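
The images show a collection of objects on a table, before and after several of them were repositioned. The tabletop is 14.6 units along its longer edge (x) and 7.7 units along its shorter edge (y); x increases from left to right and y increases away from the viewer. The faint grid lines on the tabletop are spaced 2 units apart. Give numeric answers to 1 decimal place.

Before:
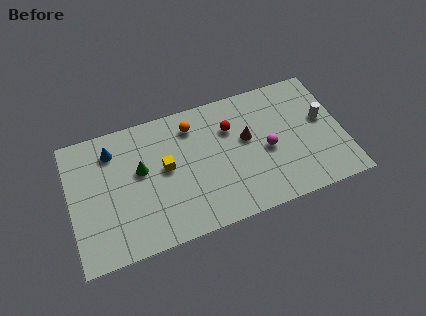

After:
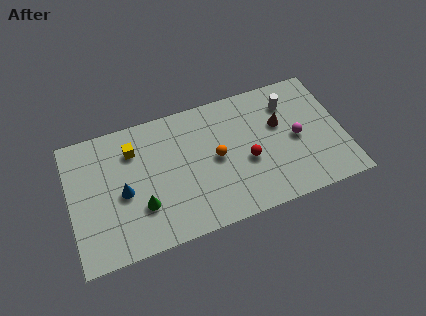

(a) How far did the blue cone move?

2.6

From (2.4, 6.1) to (2.8, 3.5), the blue cone covered √(0.4² + 2.6²) ≈ 2.6 units.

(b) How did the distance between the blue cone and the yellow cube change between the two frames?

-0.9

The distance was about 3.3 in the first image and 2.4 in the second, so they moved 0.9 units closer together.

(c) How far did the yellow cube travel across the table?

2.3

The yellow cube moved from about (5.1, 4.2) to (3.5, 5.8), a distance of √(1.6² + 1.6²) ≈ 2.3.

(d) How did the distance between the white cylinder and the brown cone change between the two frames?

-2.8

The distance was about 4.1 in the first image and 1.3 in the second, so they moved 2.8 units closer together.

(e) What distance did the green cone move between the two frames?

2.1

The green cone was near (3.8, 4.5) before and (3.7, 2.4) after, so it travelled √(0.1² + 2.1²) ≈ 2.1 units.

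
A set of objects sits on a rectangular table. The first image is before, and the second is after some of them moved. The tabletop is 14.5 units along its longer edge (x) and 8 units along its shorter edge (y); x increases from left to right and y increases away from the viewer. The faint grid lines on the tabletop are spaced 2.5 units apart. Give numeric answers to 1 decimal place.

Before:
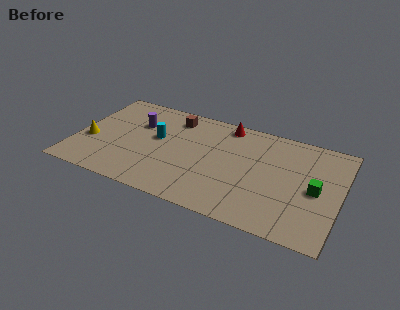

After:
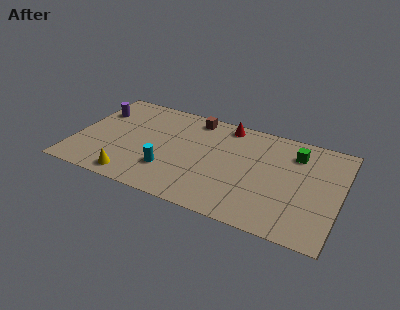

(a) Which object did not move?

the red cone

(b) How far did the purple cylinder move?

2.3

The purple cylinder moved from about (3.2, 5.4) to (0.9, 5.7), a distance of √(2.3² + 0.3²) ≈ 2.3.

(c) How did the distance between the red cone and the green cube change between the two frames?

-2.2

Before: roughly 6.2 units apart; after: 4.0. That's 2.2 units closer together.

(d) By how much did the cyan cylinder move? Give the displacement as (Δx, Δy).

(0.9, -2.3)

From the two frames, the cyan cylinder sits at roughly (4.4, 4.6) before and (5.3, 2.3) after.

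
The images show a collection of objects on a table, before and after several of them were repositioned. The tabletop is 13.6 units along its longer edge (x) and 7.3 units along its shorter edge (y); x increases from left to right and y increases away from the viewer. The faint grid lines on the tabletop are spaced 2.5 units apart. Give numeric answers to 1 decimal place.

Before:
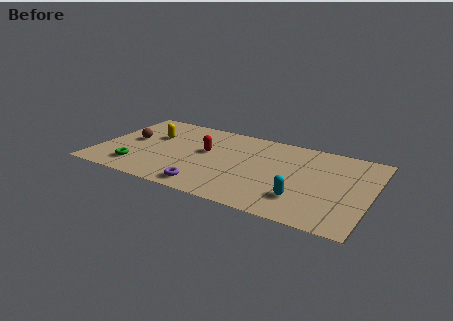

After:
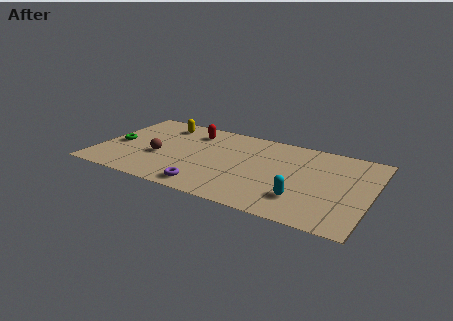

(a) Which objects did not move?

the purple torus and the cyan capsule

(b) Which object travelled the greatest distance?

the green torus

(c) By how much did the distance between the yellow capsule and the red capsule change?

-1.2

Before: roughly 2.8 units apart; after: 1.6. That's 1.2 units closer together.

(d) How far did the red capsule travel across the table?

1.8

The red capsule was near (5.3, 4.2) before and (4.4, 5.8) after, so it travelled √(0.9² + 1.6²) ≈ 1.8 units.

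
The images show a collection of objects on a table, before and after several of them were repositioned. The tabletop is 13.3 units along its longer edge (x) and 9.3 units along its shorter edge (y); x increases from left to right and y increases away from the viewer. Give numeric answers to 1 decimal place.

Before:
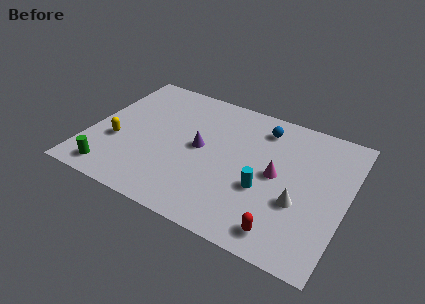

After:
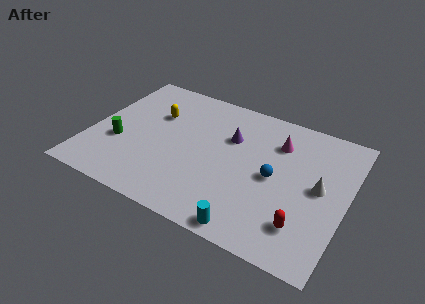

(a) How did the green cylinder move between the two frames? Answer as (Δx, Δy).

(0.0, 2.2)

The green cylinder was at about (1.6, 1.2) and moved to about (1.6, 3.4).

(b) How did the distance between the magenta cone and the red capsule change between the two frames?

+1.7

Before: roughly 3.5 units apart; after: 5.2. That's 1.7 units further apart.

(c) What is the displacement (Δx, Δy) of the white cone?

(0.9, 1.4)

From the two frames, the white cone sits at roughly (11.0, 3.4) before and (11.9, 4.8) after.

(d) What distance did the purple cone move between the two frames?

2.0

From (5.7, 4.8) to (7.1, 6.2), the purple cone covered √(1.4² + 1.4²) ≈ 2.0 units.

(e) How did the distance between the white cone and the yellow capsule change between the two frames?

-0.6

They were about 9.5 units apart before and 8.9 after — 0.6 units closer together.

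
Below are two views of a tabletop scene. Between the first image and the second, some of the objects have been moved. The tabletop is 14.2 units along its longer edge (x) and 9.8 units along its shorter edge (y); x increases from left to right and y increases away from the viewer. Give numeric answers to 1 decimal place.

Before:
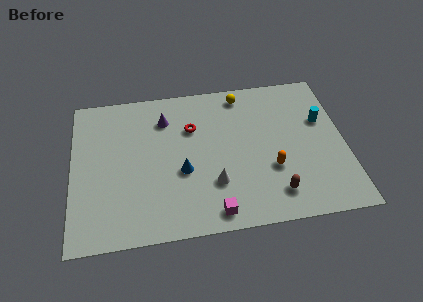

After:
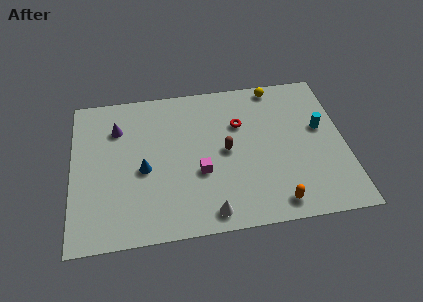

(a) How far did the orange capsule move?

2.2

The orange capsule moved from about (10.3, 3.4) to (10.4, 1.2), a distance of √(0.1² + 2.2²) ≈ 2.2.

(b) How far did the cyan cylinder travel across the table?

0.5

The cyan cylinder was near (13.1, 6.2) before and (13.0, 5.7) after, so it travelled √(0.1² + 0.5²) ≈ 0.5 units.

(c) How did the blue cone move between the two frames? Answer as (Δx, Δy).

(-2.0, 0.4)

The blue cone started near (5.7, 3.9) and ended near (3.7, 4.3).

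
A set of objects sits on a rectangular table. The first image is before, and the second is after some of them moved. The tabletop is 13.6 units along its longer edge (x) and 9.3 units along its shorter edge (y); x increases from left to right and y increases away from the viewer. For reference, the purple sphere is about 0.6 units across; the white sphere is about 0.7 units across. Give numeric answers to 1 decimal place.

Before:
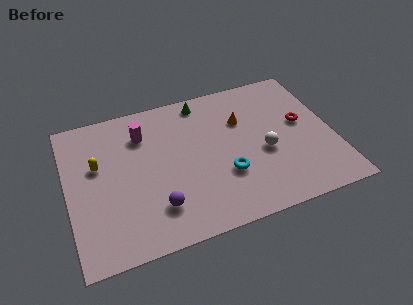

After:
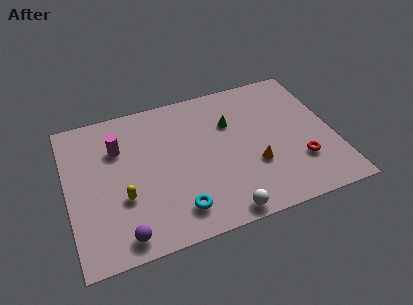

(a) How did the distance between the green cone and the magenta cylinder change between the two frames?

+2.4

Before: roughly 3.4 units apart; after: 5.8. That's 2.4 units further apart.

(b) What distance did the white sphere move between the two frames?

4.0

From (10.0, 3.9) to (7.5, 0.8), the white sphere covered √(2.5² + 3.1²) ≈ 4.0 units.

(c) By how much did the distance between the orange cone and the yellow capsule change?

-0.8

The distance was about 7.5 in the first image and 6.7 in the second, so they moved 0.8 units closer together.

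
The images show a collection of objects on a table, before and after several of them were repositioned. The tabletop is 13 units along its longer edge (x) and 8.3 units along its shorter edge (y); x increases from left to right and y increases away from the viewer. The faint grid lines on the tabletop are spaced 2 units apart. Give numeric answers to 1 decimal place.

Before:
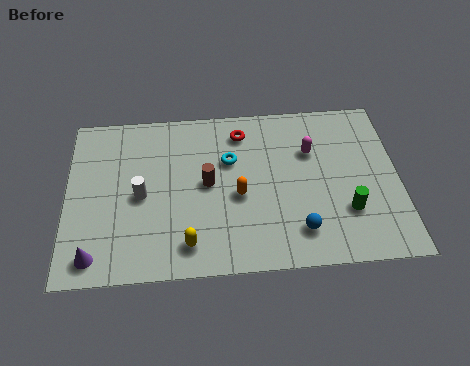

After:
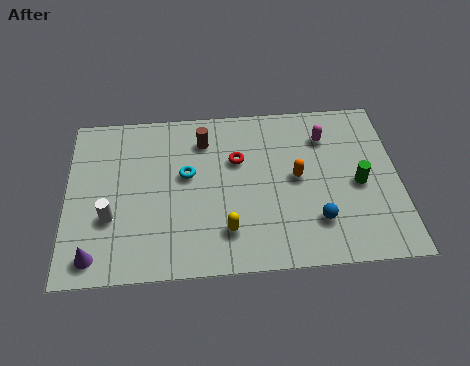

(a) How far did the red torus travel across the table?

1.4

The red torus was near (6.9, 6.8) before and (6.7, 5.4) after, so it travelled √(0.2² + 1.4²) ≈ 1.4 units.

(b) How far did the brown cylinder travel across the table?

2.2

The brown cylinder was near (5.5, 4.3) before and (5.4, 6.5) after, so it travelled √(0.1² + 2.2²) ≈ 2.2 units.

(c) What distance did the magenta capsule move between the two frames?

0.9

The magenta capsule moved from about (9.6, 5.6) to (10.2, 6.3), a distance of √(0.6² + 0.7²) ≈ 0.9.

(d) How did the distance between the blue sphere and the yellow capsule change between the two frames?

-0.8

Before: roughly 4.3 units apart; after: 3.5. That's 0.8 units closer together.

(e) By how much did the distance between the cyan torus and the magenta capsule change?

+2.5

They were about 3.2 units apart before and 5.7 after — 2.5 units further apart.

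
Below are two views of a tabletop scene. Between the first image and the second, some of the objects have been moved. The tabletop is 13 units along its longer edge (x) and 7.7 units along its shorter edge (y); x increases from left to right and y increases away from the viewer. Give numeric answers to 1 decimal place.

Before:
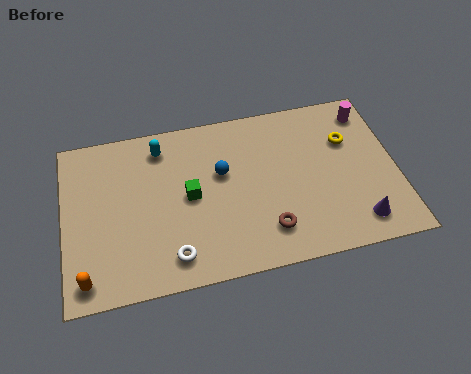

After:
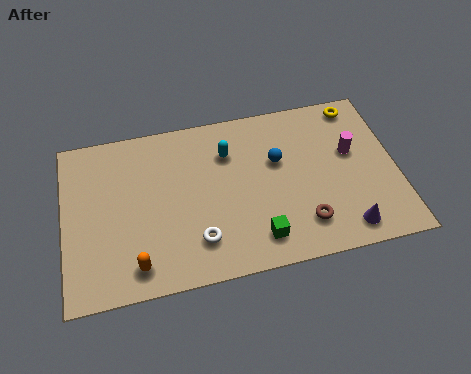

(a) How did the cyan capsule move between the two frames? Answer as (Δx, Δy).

(2.6, -0.8)

From the two frames, the cyan capsule sits at roughly (3.9, 6.4) before and (6.5, 5.6) after.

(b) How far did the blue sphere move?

2.2

The blue sphere was near (6.2, 4.7) before and (8.4, 4.8) after, so it travelled √(2.2² + 0.1²) ≈ 2.2 units.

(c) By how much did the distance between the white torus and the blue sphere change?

+0.5

The distance was about 4.0 in the first image and 4.5 in the second, so they moved 0.5 units further apart.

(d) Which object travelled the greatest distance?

the green cube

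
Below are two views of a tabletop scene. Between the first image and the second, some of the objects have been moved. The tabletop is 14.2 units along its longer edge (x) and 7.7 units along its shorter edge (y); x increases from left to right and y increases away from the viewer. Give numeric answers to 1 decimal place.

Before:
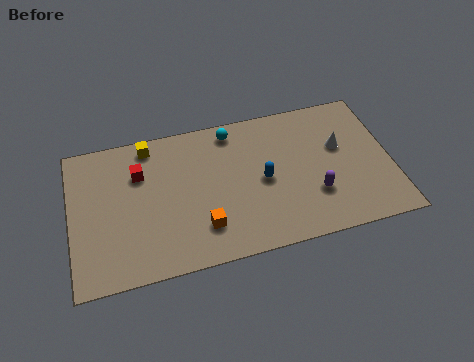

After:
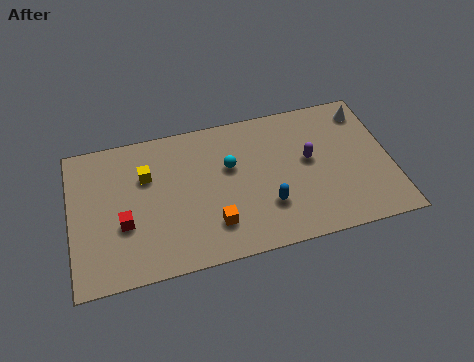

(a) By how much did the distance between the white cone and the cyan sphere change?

+1.3

They were about 5.1 units apart before and 6.4 after — 1.3 units further apart.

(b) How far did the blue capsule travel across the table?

1.4

From (8.5, 3.7) to (8.6, 2.3), the blue capsule covered √(0.1² + 1.4²) ≈ 1.4 units.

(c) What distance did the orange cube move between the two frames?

0.5

The orange cube moved from about (5.7, 1.9) to (6.2, 1.9), a distance of √(0.5² + 0.0²) ≈ 0.5.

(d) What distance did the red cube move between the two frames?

2.6

From (3.1, 5.4) to (2.3, 2.9), the red cube covered √(0.8² + 2.5²) ≈ 2.6 units.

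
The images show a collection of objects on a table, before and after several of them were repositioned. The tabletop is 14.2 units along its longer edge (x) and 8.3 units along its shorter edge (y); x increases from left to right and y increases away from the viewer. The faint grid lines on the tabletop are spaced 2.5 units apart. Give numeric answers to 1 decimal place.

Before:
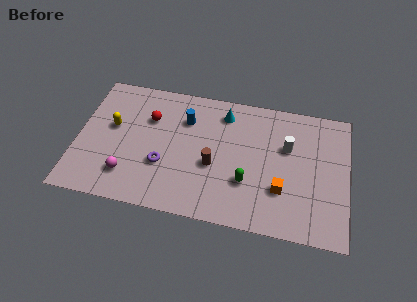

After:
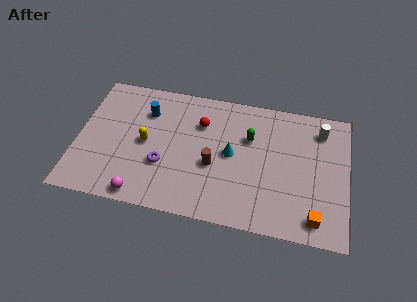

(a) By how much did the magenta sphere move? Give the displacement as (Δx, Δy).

(0.8, -1.1)

The magenta sphere was at about (2.8, 1.9) and moved to about (3.6, 0.8).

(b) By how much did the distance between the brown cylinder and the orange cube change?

+2.1

Before: roughly 3.7 units apart; after: 5.8. That's 2.1 units further apart.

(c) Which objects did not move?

the purple torus and the brown cylinder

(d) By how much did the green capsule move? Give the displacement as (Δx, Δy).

(0.0, 2.8)

The green capsule started near (9.0, 2.7) and ended near (9.0, 5.5).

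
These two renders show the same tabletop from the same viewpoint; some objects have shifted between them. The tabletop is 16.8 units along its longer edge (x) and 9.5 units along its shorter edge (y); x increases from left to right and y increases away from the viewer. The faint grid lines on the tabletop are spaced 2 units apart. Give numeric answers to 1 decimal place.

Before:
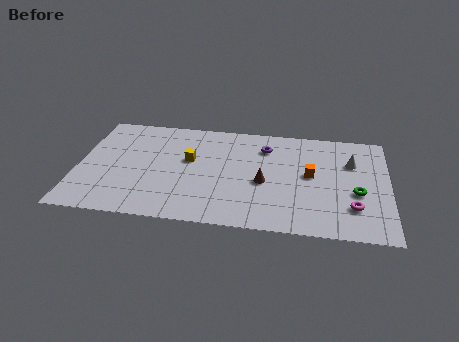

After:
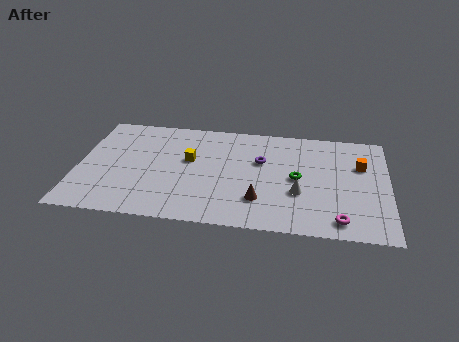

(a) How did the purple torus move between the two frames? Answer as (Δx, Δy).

(-0.2, -1.3)

The purple torus was at about (10.1, 7.3) and moved to about (9.9, 6.0).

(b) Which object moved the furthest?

the white cone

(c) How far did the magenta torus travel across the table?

1.4

The magenta torus was near (14.9, 2.5) before and (14.2, 1.3) after, so it travelled √(0.7² + 1.2²) ≈ 1.4 units.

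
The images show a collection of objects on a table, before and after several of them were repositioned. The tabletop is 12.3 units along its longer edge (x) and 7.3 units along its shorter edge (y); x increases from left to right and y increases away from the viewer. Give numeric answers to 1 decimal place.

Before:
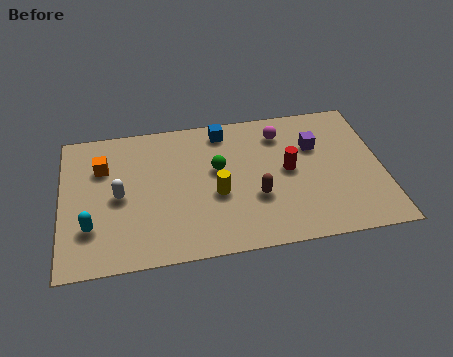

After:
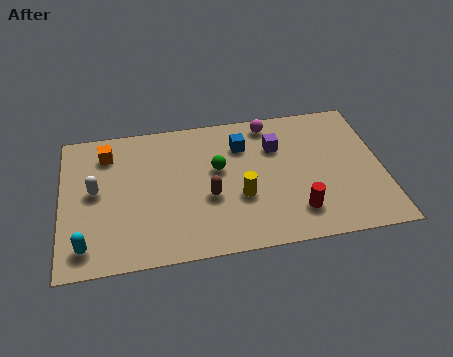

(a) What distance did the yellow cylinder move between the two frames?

0.9

From (5.9, 3.0) to (6.8, 2.7), the yellow cylinder covered √(0.9² + 0.3²) ≈ 0.9 units.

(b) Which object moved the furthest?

the red cylinder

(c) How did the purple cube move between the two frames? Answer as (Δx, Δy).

(-1.5, 0.2)

The purple cube started near (9.8, 4.9) and ended near (8.3, 5.1).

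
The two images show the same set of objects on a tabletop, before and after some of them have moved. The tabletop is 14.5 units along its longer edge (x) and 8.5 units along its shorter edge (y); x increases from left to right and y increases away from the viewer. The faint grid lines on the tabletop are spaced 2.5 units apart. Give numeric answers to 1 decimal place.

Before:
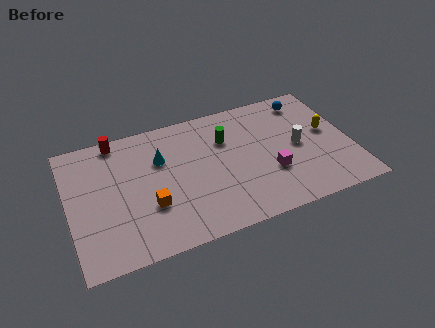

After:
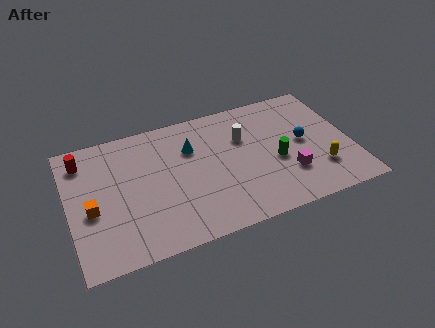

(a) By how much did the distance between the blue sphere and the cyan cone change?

-2.0

They were about 7.9 units apart before and 5.9 after — 2.0 units closer together.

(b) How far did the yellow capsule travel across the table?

2.5

The yellow capsule was near (13.4, 4.7) before and (12.7, 2.3) after, so it travelled √(0.7² + 2.4²) ≈ 2.5 units.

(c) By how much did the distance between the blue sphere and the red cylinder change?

+1.6

They were about 9.9 units apart before and 11.5 after — 1.6 units further apart.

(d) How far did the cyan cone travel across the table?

1.6

The cyan cone was near (4.8, 5.7) before and (6.4, 5.9) after, so it travelled √(1.6² + 0.2²) ≈ 1.6 units.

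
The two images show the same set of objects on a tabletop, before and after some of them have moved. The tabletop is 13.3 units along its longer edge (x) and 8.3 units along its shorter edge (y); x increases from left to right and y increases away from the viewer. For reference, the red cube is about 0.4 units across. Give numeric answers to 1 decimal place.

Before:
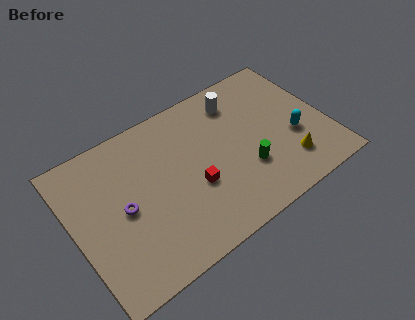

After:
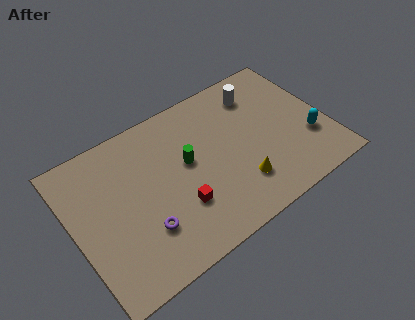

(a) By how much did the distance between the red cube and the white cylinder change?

+1.8

They were about 4.6 units apart before and 6.4 after — 1.8 units further apart.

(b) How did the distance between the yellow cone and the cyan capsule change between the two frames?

+2.5

Before: roughly 1.4 units apart; after: 3.9. That's 2.5 units further apart.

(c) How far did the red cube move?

1.1

The red cube moved from about (6.1, 3.2) to (5.2, 2.6), a distance of √(0.9² + 0.6²) ≈ 1.1.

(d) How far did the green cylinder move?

3.4

The green cylinder was near (8.8, 2.7) before and (6.0, 4.7) after, so it travelled √(2.8² + 2.0²) ≈ 3.4 units.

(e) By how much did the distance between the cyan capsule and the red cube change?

+1.6

They were about 5.4 units apart before and 7.0 after — 1.6 units further apart.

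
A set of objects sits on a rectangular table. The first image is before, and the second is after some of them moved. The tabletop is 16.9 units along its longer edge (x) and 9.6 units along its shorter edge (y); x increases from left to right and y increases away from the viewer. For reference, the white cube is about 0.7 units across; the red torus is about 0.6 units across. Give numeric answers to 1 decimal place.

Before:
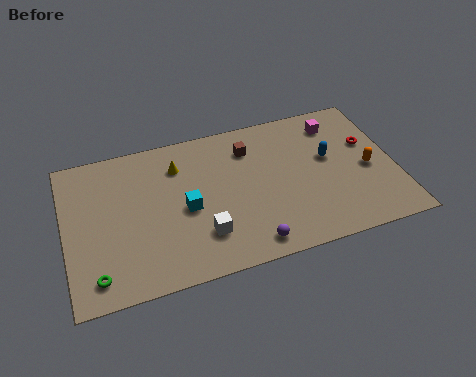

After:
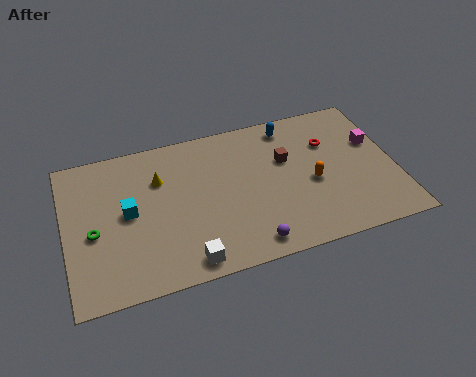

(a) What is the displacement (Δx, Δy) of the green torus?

(0.0, 2.7)

The green torus started near (1.4, 1.5) and ended near (1.4, 4.2).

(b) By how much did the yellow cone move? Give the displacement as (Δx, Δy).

(-1.0, -0.6)

The yellow cone started near (5.9, 7.3) and ended near (4.9, 6.7).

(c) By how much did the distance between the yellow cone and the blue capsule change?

-0.8

The distance was about 7.9 in the first image and 7.1 in the second, so they moved 0.8 units closer together.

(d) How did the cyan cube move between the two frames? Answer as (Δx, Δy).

(-2.9, 0.6)

The cyan cube was at about (6.1, 4.4) and moved to about (3.2, 5.0).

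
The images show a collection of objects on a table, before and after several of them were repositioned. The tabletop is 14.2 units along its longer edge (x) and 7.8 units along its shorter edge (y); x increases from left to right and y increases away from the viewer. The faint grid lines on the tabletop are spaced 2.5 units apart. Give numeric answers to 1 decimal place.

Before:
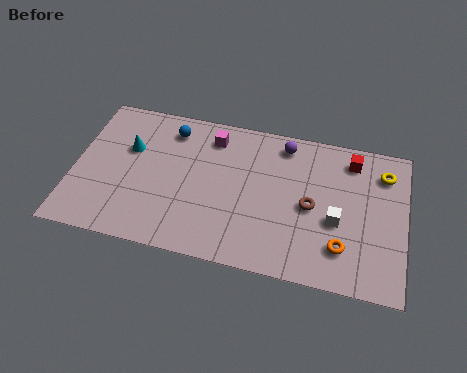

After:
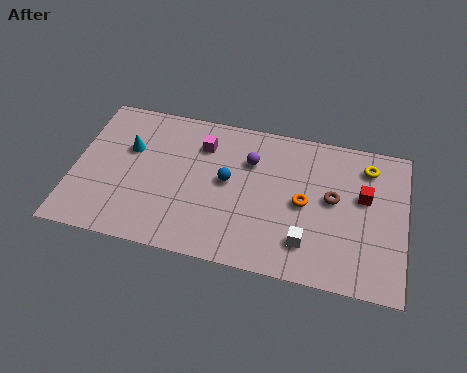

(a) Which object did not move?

the cyan cone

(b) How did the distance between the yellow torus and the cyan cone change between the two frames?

-0.7

The distance was about 11.0 in the first image and 10.3 in the second, so they moved 0.7 units closer together.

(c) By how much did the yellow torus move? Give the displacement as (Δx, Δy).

(-0.7, 0.2)

The yellow torus was at about (13.2, 6.1) and moved to about (12.5, 6.3).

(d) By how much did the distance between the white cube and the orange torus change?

+0.7

Before: roughly 1.3 units apart; after: 2.0. That's 0.7 units further apart.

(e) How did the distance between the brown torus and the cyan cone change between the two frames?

+0.8

They were about 8.0 units apart before and 8.8 after — 0.8 units further apart.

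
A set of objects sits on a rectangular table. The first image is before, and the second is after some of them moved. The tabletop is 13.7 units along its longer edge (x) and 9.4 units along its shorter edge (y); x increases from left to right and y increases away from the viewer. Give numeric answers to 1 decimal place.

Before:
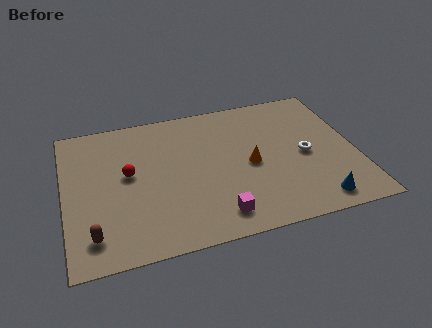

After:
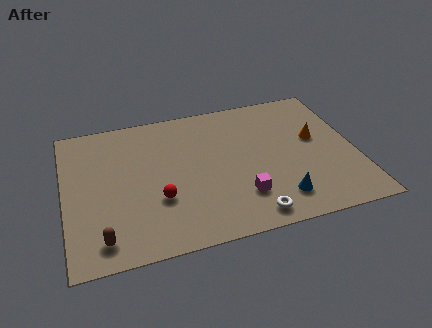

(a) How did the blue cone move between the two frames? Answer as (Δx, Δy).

(-1.7, 0.6)

From the two frames, the blue cone sits at roughly (11.5, 1.2) before and (9.8, 1.8) after.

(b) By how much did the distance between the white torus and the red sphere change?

-3.7

Before: roughly 8.3 units apart; after: 4.6. That's 3.7 units closer together.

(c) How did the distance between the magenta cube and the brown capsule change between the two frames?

+0.9

They were about 5.7 units apart before and 6.6 after — 0.9 units further apart.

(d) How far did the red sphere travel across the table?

2.4

From (3.0, 5.2) to (4.3, 3.2), the red sphere covered √(1.3² + 2.0²) ≈ 2.4 units.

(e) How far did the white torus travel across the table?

4.4

The white torus moved from about (11.3, 4.4) to (8.4, 1.1), a distance of √(2.9² + 3.3²) ≈ 4.4.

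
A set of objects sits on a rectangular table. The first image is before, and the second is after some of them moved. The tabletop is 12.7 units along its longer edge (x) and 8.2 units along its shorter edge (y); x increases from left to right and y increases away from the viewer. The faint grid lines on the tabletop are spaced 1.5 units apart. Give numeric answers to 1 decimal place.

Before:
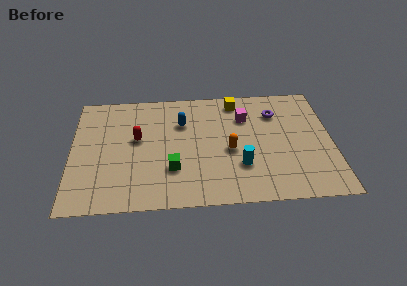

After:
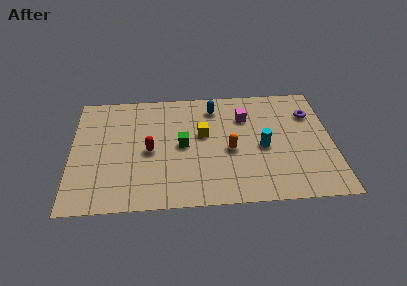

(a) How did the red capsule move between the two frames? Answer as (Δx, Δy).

(0.6, -0.9)

The red capsule started near (3.2, 4.7) and ended near (3.8, 3.8).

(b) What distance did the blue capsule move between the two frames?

1.9

From (5.4, 5.7) to (7.0, 6.7), the blue capsule covered √(1.6² + 1.0²) ≈ 1.9 units.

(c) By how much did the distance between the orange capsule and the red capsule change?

-0.7

The distance was about 4.6 in the first image and 3.9 in the second, so they moved 0.7 units closer together.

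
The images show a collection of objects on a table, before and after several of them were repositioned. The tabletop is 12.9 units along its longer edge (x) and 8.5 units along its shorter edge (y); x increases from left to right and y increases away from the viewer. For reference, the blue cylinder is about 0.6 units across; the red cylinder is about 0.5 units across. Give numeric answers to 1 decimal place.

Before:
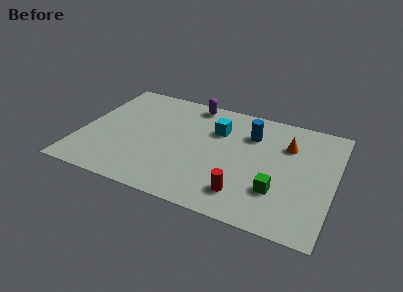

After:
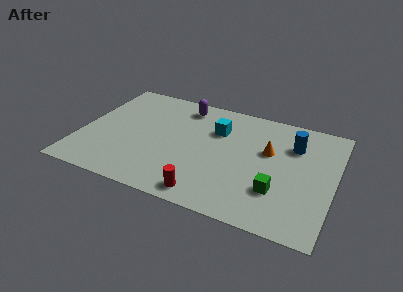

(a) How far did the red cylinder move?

1.9

The red cylinder was near (8.6, 1.7) before and (6.8, 1.0) after, so it travelled √(1.8² + 0.7²) ≈ 1.9 units.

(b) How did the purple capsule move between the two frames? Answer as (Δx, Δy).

(-0.4, -0.4)

From the two frames, the purple capsule sits at roughly (5.3, 7.6) before and (4.9, 7.2) after.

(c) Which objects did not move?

the green cube and the cyan cube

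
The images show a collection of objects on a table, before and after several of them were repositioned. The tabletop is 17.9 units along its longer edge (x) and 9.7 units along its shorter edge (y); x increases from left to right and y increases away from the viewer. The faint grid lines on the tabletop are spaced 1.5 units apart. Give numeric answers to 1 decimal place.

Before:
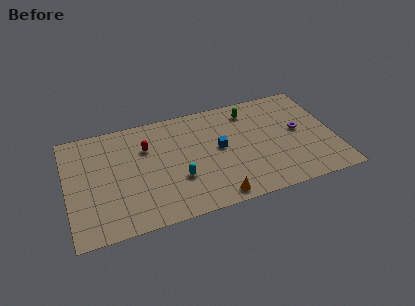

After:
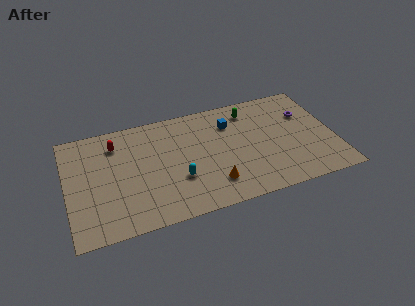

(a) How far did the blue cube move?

2.2

The blue cube was near (10.2, 5.2) before and (11.1, 7.2) after, so it travelled √(0.9² + 2.0²) ≈ 2.2 units.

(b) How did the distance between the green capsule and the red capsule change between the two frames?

+1.9

They were about 7.2 units apart before and 9.1 after — 1.9 units further apart.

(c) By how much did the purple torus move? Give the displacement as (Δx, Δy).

(0.6, 1.4)

From the two frames, the purple torus sits at roughly (15.6, 5.2) before and (16.2, 6.6) after.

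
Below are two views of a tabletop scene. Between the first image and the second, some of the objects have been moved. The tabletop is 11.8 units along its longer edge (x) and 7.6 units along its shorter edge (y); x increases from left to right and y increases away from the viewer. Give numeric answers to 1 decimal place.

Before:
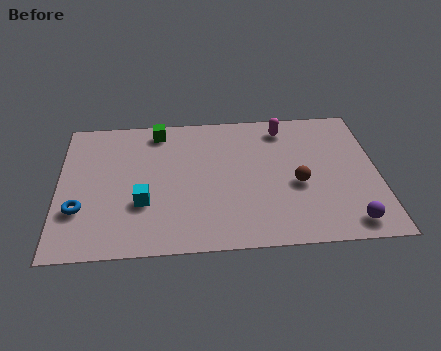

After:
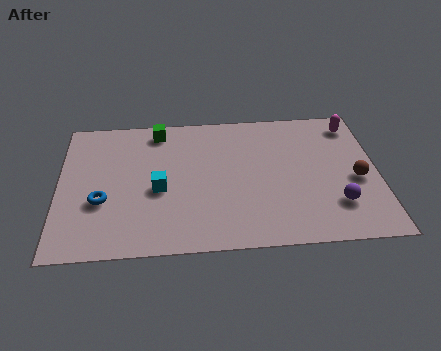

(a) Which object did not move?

the green cube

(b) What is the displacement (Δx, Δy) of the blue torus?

(0.8, 0.4)

From the two frames, the blue torus sits at roughly (0.8, 2.4) before and (1.6, 2.8) after.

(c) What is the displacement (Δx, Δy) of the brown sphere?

(2.2, 0.1)

The brown sphere was at about (8.8, 3.2) and moved to about (11.0, 3.3).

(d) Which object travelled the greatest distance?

the magenta capsule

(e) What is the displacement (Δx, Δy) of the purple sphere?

(-0.4, 1.0)

From the two frames, the purple sphere sits at roughly (10.6, 1.0) before and (10.2, 2.0) after.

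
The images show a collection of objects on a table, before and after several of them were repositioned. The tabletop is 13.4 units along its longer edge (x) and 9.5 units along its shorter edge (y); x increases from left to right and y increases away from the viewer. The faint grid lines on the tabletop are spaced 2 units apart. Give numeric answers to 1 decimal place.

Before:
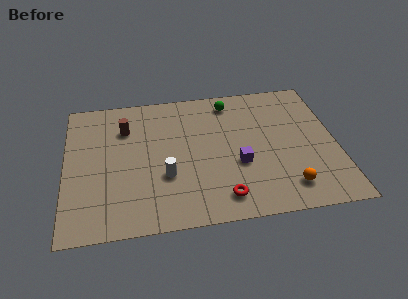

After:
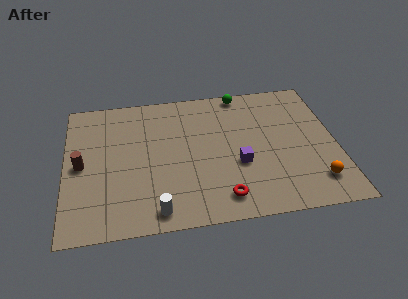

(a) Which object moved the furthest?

the brown cylinder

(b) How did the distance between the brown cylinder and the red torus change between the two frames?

+0.4

They were about 7.1 units apart before and 7.5 after — 0.4 units further apart.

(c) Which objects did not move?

the purple cube and the red torus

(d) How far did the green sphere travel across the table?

0.8

From (8.3, 8.1) to (8.9, 8.7), the green sphere covered √(0.6² + 0.6²) ≈ 0.8 units.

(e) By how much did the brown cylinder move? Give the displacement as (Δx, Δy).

(-2.2, -2.3)

The brown cylinder started near (3.0, 6.9) and ended near (0.8, 4.6).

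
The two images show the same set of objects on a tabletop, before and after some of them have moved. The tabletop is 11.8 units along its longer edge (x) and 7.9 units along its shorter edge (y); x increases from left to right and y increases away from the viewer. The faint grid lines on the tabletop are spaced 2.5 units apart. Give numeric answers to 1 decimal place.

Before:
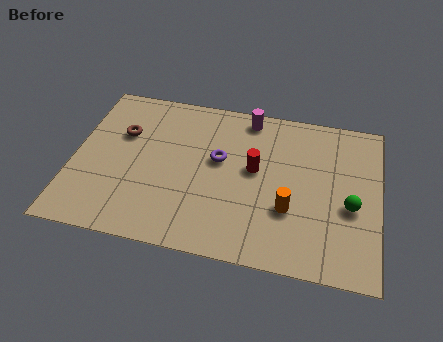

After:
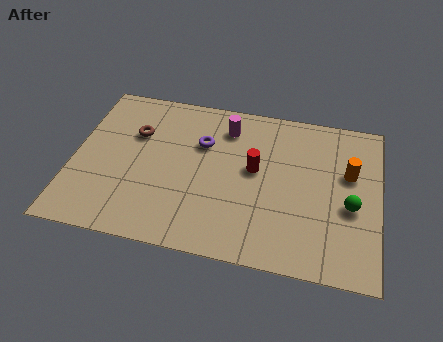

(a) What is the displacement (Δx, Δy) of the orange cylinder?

(2.2, 2.2)

The orange cylinder started near (8.4, 2.7) and ended near (10.6, 4.9).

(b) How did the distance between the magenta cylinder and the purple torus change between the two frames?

-1.3

The distance was about 2.6 in the first image and 1.3 in the second, so they moved 1.3 units closer together.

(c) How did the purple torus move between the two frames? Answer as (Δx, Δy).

(-0.7, 0.7)

The purple torus started near (5.6, 4.6) and ended near (4.9, 5.3).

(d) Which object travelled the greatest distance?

the orange cylinder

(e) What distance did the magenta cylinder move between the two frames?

1.1

The magenta cylinder moved from about (6.6, 7.0) to (5.8, 6.3), a distance of √(0.8² + 0.7²) ≈ 1.1.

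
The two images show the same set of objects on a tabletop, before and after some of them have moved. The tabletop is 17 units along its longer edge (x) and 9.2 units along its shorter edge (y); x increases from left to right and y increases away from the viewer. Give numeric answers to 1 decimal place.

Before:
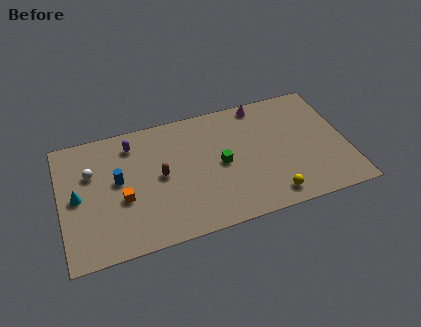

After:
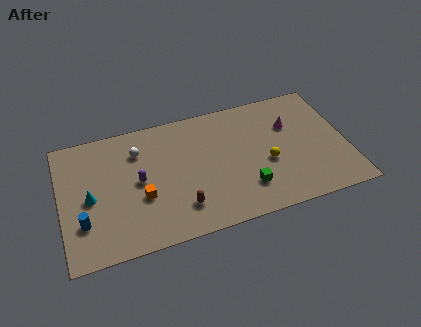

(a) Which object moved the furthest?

the blue cylinder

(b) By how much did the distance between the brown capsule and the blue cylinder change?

+3.2

The distance was about 2.5 in the first image and 5.7 in the second, so they moved 3.2 units further apart.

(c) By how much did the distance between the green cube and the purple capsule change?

+0.7

They were about 5.9 units apart before and 6.6 after — 0.7 units further apart.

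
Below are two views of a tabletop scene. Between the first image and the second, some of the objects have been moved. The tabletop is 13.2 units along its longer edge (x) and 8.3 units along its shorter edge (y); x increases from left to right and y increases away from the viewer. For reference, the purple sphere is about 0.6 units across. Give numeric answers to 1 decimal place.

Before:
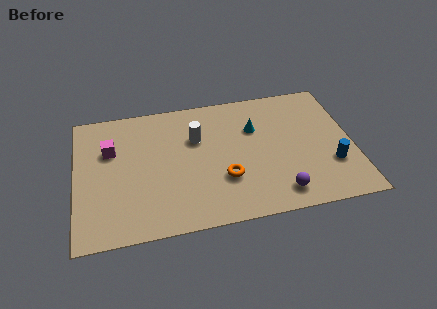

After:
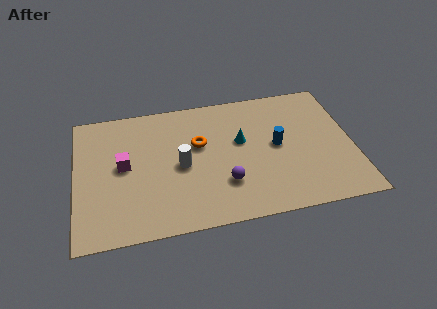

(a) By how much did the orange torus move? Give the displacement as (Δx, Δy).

(-1.1, 2.4)

The orange torus started near (7.0, 2.7) and ended near (5.9, 5.1).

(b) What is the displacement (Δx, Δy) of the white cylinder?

(-0.8, -1.6)

The white cylinder started near (5.8, 5.5) and ended near (5.0, 3.9).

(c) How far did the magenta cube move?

1.3

From (1.7, 5.5) to (2.3, 4.4), the magenta cube covered √(0.6² + 1.1²) ≈ 1.3 units.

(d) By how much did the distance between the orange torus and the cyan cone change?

-1.3

The distance was about 3.3 in the first image and 2.0 in the second, so they moved 1.3 units closer together.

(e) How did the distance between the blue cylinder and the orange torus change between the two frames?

-1.3

They were about 5.1 units apart before and 3.8 after — 1.3 units closer together.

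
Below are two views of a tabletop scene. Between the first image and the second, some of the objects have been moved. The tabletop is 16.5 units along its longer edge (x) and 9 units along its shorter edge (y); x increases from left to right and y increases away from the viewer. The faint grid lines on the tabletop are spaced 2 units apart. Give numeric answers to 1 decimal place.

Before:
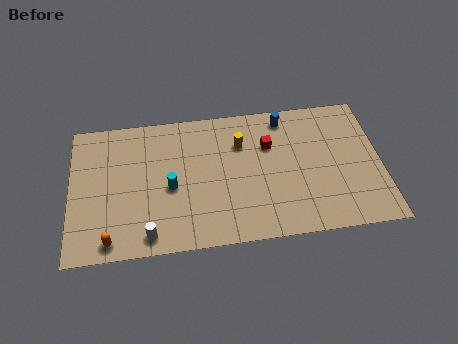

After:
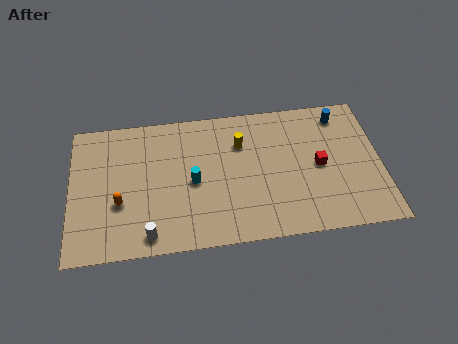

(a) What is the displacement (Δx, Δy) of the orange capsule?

(0.5, 2.3)

The orange capsule started near (2.1, 1.0) and ended near (2.6, 3.3).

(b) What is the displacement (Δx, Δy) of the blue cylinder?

(3.0, -0.2)

From the two frames, the blue cylinder sits at roughly (11.5, 7.8) before and (14.5, 7.6) after.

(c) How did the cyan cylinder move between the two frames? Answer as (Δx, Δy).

(1.2, 0.2)

From the two frames, the cyan cylinder sits at roughly (5.3, 4.0) before and (6.5, 4.2) after.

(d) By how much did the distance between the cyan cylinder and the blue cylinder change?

+1.4

They were about 7.3 units apart before and 8.7 after — 1.4 units further apart.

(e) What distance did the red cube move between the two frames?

3.1

The red cube moved from about (10.6, 6.1) to (13.2, 4.4), a distance of √(2.6² + 1.7²) ≈ 3.1.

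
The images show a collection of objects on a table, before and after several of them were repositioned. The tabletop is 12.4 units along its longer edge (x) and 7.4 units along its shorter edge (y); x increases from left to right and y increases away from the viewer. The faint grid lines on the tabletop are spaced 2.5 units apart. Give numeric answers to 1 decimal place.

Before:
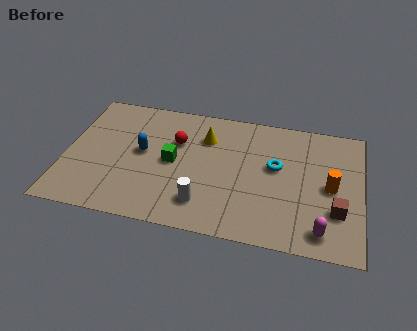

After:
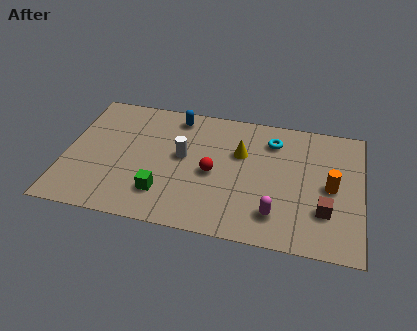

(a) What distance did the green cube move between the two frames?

1.9

The green cube moved from about (4.5, 3.7) to (4.2, 1.8), a distance of √(0.3² + 1.9²) ≈ 1.9.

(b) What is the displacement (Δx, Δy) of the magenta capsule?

(-1.9, 0.5)

From the two frames, the magenta capsule sits at roughly (10.8, 1.1) before and (8.9, 1.6) after.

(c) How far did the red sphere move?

2.2

The red sphere was near (4.6, 4.9) before and (6.2, 3.4) after, so it travelled √(1.6² + 1.5²) ≈ 2.2 units.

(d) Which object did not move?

the orange cylinder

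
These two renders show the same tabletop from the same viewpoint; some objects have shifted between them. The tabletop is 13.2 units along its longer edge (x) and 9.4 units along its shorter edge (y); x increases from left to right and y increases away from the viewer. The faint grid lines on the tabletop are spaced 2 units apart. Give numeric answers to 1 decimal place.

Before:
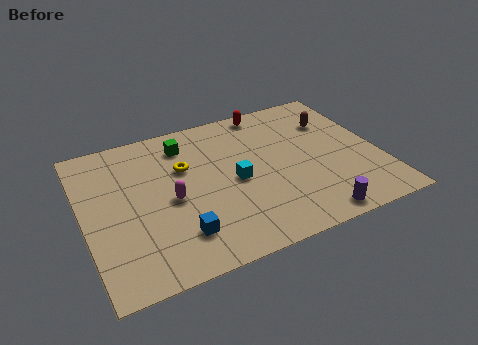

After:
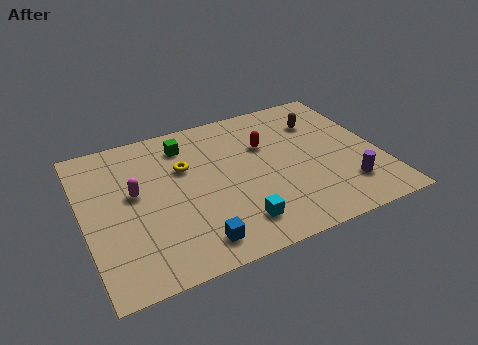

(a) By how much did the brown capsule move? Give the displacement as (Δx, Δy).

(-0.6, 0.2)

The brown capsule was at about (11.5, 6.7) and moved to about (10.9, 6.9).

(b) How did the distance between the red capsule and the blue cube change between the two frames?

-1.9

The distance was about 8.0 in the first image and 6.1 in the second, so they moved 1.9 units closer together.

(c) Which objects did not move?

the green cube and the yellow torus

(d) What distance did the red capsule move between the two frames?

2.3

The red capsule moved from about (8.7, 8.5) to (8.3, 6.2), a distance of √(0.4² + 2.3²) ≈ 2.3.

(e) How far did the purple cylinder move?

2.1

From (9.7, 0.9) to (11.4, 2.2), the purple cylinder covered √(1.7² + 1.3²) ≈ 2.1 units.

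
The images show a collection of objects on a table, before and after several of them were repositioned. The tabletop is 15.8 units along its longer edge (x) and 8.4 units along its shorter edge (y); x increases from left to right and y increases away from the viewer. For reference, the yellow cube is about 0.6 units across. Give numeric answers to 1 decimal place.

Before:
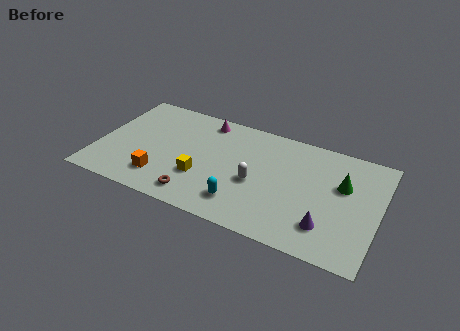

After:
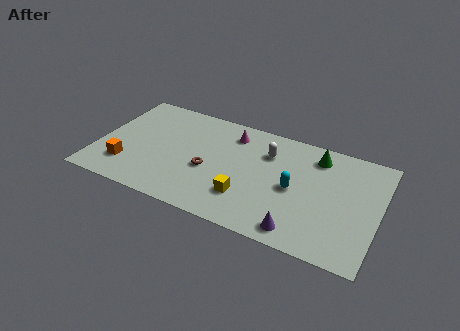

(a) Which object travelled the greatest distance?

the cyan capsule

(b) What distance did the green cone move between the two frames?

2.3

The green cone moved from about (13.7, 5.3) to (12.1, 6.9), a distance of √(1.6² + 1.6²) ≈ 2.3.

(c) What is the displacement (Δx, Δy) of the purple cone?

(-1.4, -0.9)

From the two frames, the purple cone sits at roughly (13.1, 2.0) before and (11.7, 1.1) after.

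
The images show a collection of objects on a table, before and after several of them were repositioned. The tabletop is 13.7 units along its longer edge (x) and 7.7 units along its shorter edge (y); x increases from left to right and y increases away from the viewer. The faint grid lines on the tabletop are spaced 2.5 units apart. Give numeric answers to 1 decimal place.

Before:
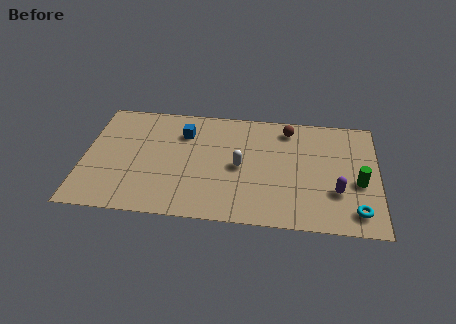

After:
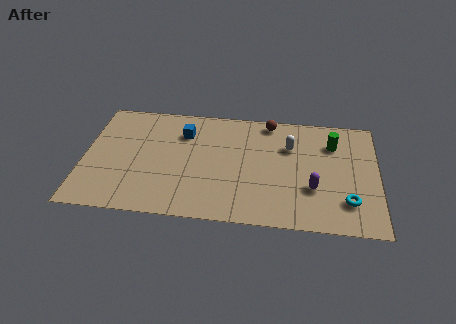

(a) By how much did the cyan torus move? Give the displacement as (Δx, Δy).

(-0.4, 0.6)

The cyan torus started near (12.7, 1.3) and ended near (12.3, 1.9).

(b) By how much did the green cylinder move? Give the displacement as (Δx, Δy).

(-1.2, 2.5)

The green cylinder started near (12.8, 3.2) and ended near (11.6, 5.7).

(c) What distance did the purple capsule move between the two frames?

1.1

From (11.8, 2.5) to (10.7, 2.6), the purple capsule covered √(1.1² + 0.1²) ≈ 1.1 units.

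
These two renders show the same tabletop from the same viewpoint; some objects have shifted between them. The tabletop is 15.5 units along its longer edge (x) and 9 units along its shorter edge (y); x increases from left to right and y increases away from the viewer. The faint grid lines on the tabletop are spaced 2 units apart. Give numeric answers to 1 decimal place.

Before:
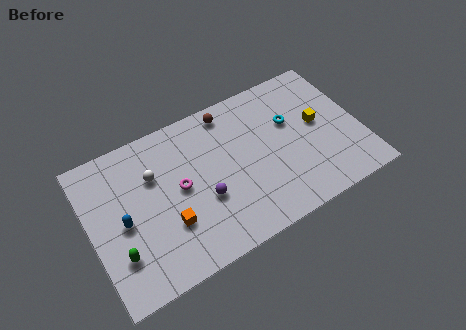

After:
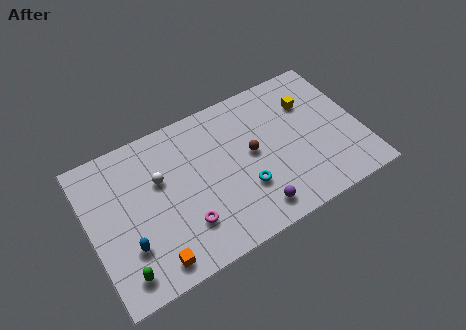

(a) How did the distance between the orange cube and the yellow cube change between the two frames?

+1.9

The distance was about 9.2 in the first image and 11.1 in the second, so they moved 1.9 units further apart.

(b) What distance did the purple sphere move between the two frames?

3.3

The purple sphere was near (6.3, 3.4) before and (8.9, 1.4) after, so it travelled √(2.6² + 2.0²) ≈ 3.3 units.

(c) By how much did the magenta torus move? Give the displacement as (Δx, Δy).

(0.0, -2.3)

From the two frames, the magenta torus sits at roughly (5.1, 4.7) before and (5.1, 2.4) after.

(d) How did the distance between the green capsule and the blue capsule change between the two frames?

-0.4

They were about 1.8 units apart before and 1.4 after — 0.4 units closer together.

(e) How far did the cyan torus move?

4.2

The cyan torus was near (11.7, 5.7) before and (8.6, 2.9) after, so it travelled √(3.1² + 2.8²) ≈ 4.2 units.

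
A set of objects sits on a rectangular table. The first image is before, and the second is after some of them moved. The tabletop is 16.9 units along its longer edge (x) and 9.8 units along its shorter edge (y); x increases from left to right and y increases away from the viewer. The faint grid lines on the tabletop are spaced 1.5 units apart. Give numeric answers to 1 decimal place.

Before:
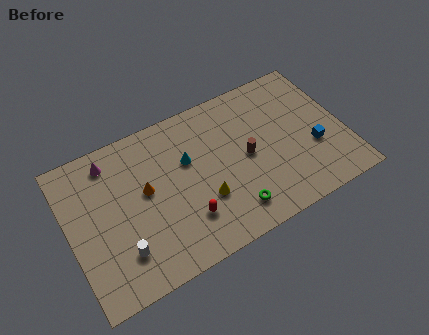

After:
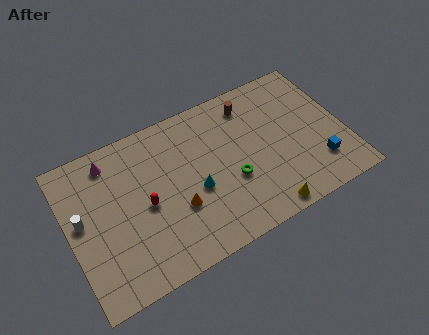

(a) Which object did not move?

the magenta cone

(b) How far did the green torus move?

1.9

The green torus moved from about (9.5, 1.8) to (9.8, 3.7), a distance of √(0.3² + 1.9²) ≈ 1.9.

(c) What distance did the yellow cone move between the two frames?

4.2

The yellow cone moved from about (8.0, 3.3) to (11.4, 0.9), a distance of √(3.4² + 2.4²) ≈ 4.2.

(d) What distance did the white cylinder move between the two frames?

3.6

The white cylinder moved from about (2.8, 2.4) to (0.8, 5.4), a distance of √(2.0² + 3.0²) ≈ 3.6.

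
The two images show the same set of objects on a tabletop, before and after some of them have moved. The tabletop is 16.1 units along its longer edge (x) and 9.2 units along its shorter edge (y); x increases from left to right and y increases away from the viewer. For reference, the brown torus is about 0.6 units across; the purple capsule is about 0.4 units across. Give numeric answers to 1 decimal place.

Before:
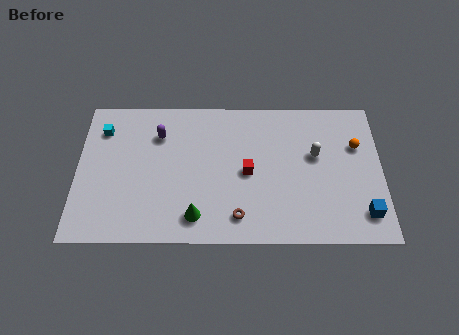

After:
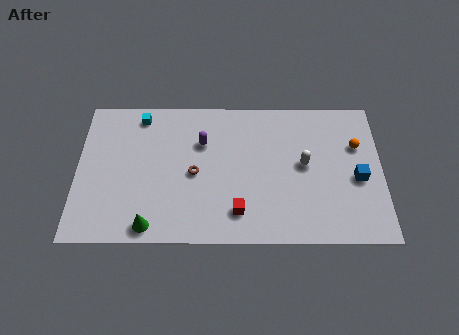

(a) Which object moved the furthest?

the brown torus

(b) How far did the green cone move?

2.5

The green cone was near (6.3, 1.6) before and (3.9, 1.0) after, so it travelled √(2.4² + 0.6²) ≈ 2.5 units.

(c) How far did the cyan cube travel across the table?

2.2

From (1.3, 7.1) to (3.3, 8.0), the cyan cube covered √(2.0² + 0.9²) ≈ 2.2 units.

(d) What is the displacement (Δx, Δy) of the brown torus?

(-2.3, 2.7)

The brown torus started near (8.5, 1.6) and ended near (6.2, 4.3).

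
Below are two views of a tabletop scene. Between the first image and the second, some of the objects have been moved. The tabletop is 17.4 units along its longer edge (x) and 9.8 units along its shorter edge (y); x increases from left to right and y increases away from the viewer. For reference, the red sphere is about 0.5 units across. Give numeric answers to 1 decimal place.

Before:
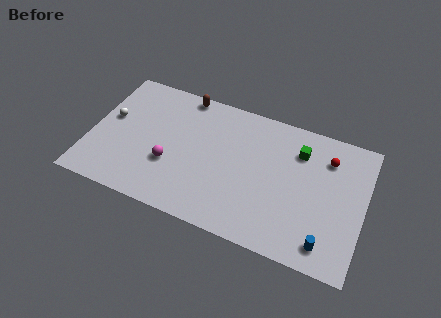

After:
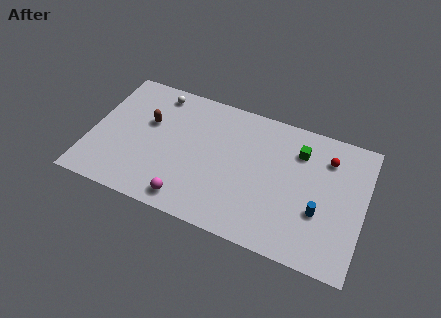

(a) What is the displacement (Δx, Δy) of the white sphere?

(2.7, 2.9)

The white sphere was at about (1.1, 5.6) and moved to about (3.8, 8.5).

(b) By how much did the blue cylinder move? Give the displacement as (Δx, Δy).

(-0.6, 2.0)

The blue cylinder started near (15.3, 1.5) and ended near (14.7, 3.5).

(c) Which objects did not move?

the red sphere and the green cube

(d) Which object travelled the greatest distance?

the white sphere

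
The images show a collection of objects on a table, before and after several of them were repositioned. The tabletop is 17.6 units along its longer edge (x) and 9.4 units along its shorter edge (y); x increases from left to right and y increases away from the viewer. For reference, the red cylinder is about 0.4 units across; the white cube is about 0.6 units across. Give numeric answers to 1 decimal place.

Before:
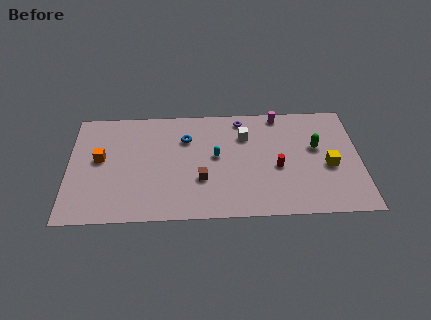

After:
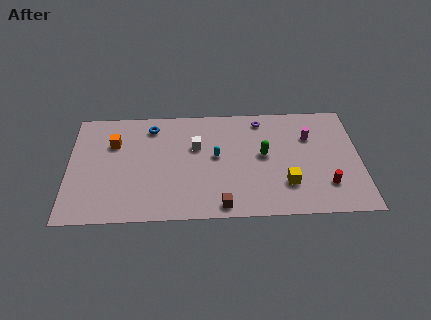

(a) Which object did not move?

the cyan capsule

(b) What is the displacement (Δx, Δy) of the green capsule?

(-3.2, -0.5)

The green capsule was at about (15.0, 5.6) and moved to about (11.8, 5.1).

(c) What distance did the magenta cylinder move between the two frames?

2.7

The magenta cylinder moved from about (12.8, 8.5) to (14.6, 6.5), a distance of √(1.8² + 2.0²) ≈ 2.7.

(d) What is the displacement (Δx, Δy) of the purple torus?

(1.2, -0.1)

From the two frames, the purple torus sits at roughly (10.5, 8.2) before and (11.7, 8.1) after.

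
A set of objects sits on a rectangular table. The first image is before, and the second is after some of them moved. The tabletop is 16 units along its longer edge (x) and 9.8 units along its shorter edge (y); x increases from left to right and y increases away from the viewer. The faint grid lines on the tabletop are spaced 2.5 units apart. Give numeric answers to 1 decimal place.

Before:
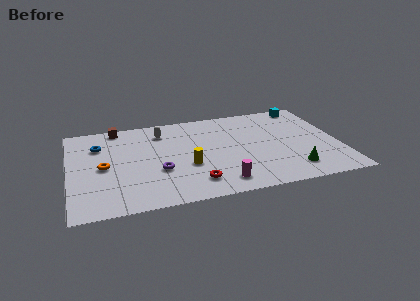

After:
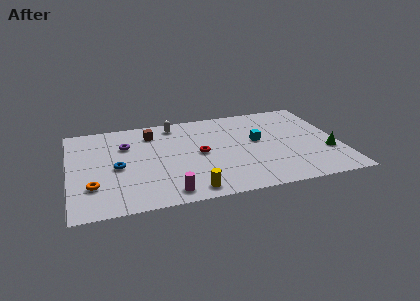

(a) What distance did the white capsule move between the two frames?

1.1

The white capsule was near (5.6, 7.8) before and (6.4, 8.5) after, so it travelled √(0.8² + 0.7²) ≈ 1.1 units.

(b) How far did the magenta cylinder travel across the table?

3.1

The magenta cylinder was near (8.7, 1.5) before and (5.6, 1.2) after, so it travelled √(3.1² + 0.3²) ≈ 3.1 units.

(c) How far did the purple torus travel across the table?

3.7

From (5.2, 3.6) to (3.4, 6.8), the purple torus covered √(1.8² + 3.2²) ≈ 3.7 units.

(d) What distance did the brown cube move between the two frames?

2.3

The brown cube moved from about (3.0, 8.9) to (5.0, 7.8), a distance of √(2.0² + 1.1²) ≈ 2.3.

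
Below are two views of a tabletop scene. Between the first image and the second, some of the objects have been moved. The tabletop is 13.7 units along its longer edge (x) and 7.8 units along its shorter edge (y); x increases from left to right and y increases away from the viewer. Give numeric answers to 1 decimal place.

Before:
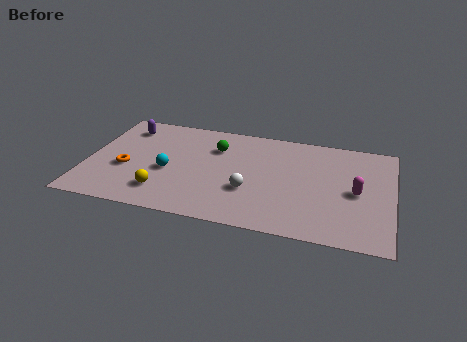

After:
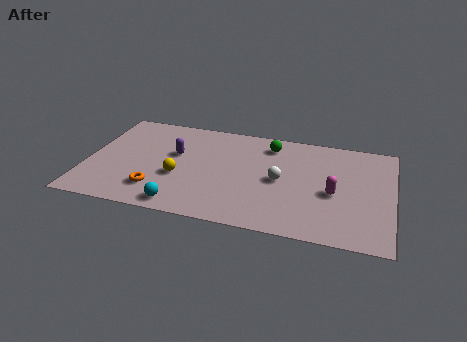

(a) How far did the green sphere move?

2.5

The green sphere moved from about (5.7, 5.6) to (8.1, 6.4), a distance of √(2.4² + 0.8²) ≈ 2.5.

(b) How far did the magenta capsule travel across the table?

1.0

The magenta capsule was near (12.1, 3.7) before and (11.1, 3.4) after, so it travelled √(1.0² + 0.3²) ≈ 1.0 units.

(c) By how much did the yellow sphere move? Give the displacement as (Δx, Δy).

(0.6, 1.3)

The yellow sphere was at about (3.6, 1.7) and moved to about (4.2, 3.0).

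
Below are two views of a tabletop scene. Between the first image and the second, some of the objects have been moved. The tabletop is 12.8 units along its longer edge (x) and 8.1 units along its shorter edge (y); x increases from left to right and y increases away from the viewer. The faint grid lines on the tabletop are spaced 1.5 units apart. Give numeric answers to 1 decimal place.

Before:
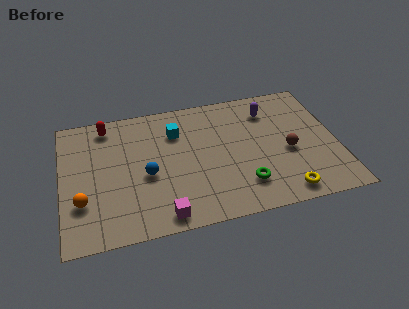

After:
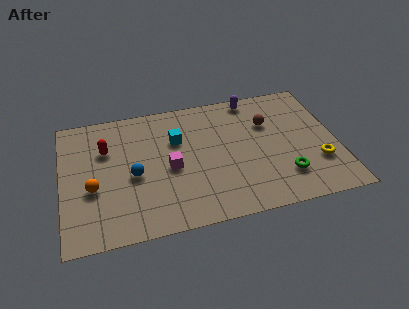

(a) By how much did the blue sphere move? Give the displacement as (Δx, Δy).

(-0.6, 0.1)

The blue sphere was at about (3.9, 3.5) and moved to about (3.3, 3.6).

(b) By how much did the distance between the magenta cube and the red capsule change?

-3.1

Before: roughly 6.5 units apart; after: 3.4. That's 3.1 units closer together.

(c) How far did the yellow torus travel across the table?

2.3

From (10.1, 1.0) to (11.8, 2.5), the yellow torus covered √(1.7² + 1.5²) ≈ 2.3 units.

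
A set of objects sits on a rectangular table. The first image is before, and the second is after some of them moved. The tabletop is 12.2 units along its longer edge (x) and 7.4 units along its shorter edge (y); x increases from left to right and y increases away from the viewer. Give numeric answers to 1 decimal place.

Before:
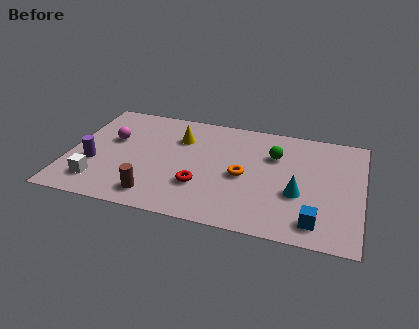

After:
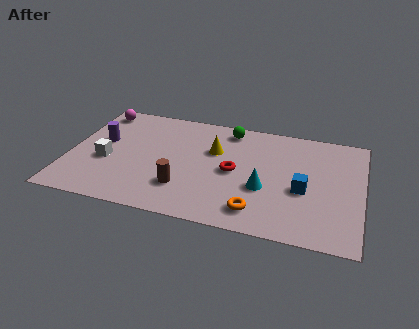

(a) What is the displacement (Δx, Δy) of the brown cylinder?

(1.1, 0.8)

From the two frames, the brown cylinder sits at roughly (3.8, 1.2) before and (4.9, 2.0) after.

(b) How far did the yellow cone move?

1.6

From (4.5, 5.3) to (6.0, 4.8), the yellow cone covered √(1.5² + 0.5²) ≈ 1.6 units.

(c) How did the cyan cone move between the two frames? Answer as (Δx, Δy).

(-1.4, 0.0)

From the two frames, the cyan cone sits at roughly (9.6, 2.8) before and (8.2, 2.8) after.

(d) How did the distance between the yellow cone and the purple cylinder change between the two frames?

+0.4

The distance was about 4.3 in the first image and 4.7 in the second, so they moved 0.4 units further apart.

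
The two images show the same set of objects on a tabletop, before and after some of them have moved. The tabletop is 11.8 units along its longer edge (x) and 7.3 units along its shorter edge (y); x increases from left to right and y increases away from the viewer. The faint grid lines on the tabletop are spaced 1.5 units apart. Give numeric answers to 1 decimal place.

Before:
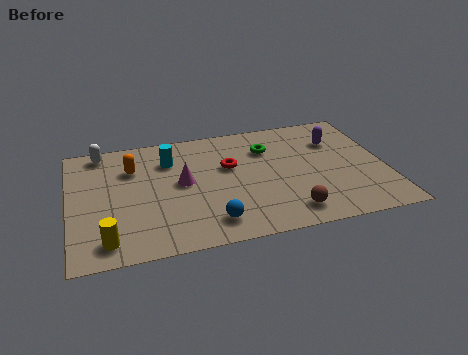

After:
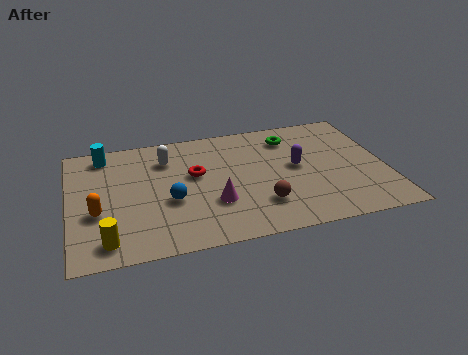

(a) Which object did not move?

the yellow cylinder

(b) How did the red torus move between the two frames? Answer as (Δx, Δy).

(-1.3, -0.2)

The red torus started near (6.0, 4.5) and ended near (4.7, 4.3).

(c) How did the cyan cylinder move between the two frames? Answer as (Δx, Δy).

(-2.4, 0.9)

From the two frames, the cyan cylinder sits at roughly (3.8, 5.4) before and (1.4, 6.3) after.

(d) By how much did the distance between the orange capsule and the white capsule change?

+2.1

They were about 1.7 units apart before and 3.8 after — 2.1 units further apart.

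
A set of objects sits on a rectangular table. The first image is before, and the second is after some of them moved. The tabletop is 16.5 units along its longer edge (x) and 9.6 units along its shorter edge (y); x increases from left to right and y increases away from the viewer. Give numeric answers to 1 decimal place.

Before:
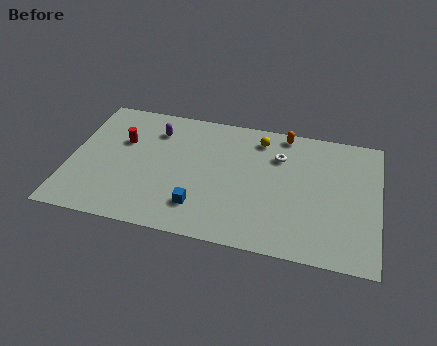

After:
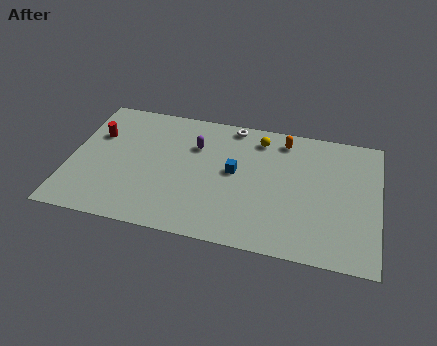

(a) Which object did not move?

the yellow sphere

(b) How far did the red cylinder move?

1.4

From (2.7, 6.2) to (1.3, 6.4), the red cylinder covered √(1.4² + 0.2²) ≈ 1.4 units.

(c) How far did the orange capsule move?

0.5

From (11.3, 8.7) to (11.3, 8.2), the orange capsule covered √(0.0² + 0.5²) ≈ 0.5 units.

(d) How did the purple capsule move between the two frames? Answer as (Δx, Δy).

(2.2, -0.7)

From the two frames, the purple capsule sits at roughly (4.4, 7.4) before and (6.6, 6.7) after.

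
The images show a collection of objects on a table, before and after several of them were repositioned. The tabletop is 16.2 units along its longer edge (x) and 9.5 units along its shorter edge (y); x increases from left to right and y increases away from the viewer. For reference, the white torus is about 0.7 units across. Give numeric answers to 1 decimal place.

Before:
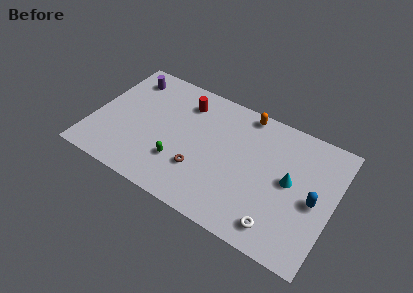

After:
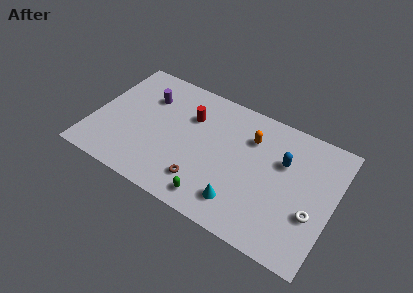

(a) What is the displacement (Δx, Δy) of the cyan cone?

(-2.9, -3.1)

From the two frames, the cyan cone sits at roughly (13.3, 5.0) before and (10.4, 1.9) after.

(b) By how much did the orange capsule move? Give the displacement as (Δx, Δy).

(0.6, -1.7)

The orange capsule started near (9.8, 8.6) and ended near (10.4, 6.9).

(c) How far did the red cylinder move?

1.0

The red cylinder moved from about (5.8, 7.5) to (6.3, 6.6), a distance of √(0.5² + 0.9²) ≈ 1.0.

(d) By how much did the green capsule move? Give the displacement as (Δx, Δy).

(2.6, -1.5)

The green capsule was at about (6.1, 2.8) and moved to about (8.7, 1.3).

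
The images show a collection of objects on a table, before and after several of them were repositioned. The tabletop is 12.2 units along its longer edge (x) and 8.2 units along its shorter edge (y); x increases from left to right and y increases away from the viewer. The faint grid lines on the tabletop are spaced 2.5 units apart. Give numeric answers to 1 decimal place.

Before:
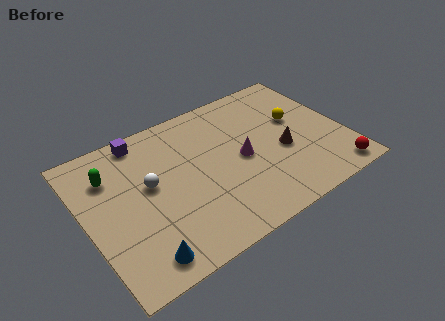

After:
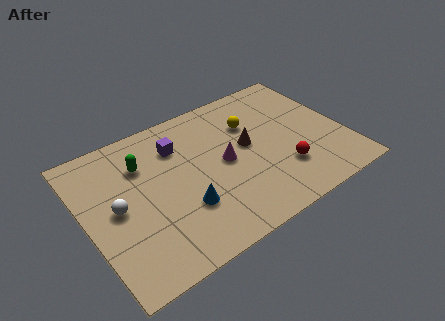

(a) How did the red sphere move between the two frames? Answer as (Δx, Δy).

(-2.2, 1.4)

The red sphere was at about (11.2, 0.9) and moved to about (9.0, 2.3).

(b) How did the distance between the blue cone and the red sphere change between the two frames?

-4.5

The distance was about 9.2 in the first image and 4.7 in the second, so they moved 4.5 units closer together.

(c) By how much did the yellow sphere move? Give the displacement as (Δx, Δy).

(-2.1, 0.8)

The yellow sphere started near (10.2, 4.9) and ended near (8.1, 5.7).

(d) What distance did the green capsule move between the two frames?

1.5

From (1.4, 6.0) to (2.9, 5.9), the green capsule covered √(1.5² + 0.1²) ≈ 1.5 units.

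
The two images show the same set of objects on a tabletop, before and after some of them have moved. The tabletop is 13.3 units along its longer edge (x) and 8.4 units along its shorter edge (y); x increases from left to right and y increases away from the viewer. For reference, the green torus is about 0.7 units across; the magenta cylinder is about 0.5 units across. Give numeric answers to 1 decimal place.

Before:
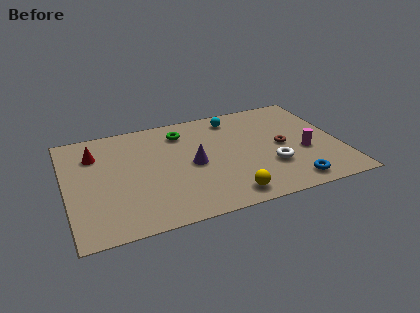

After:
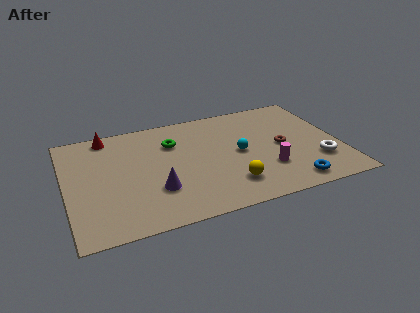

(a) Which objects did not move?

the blue torus and the brown torus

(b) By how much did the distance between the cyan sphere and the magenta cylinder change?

-2.8

Before: roughly 4.9 units apart; after: 2.1. That's 2.8 units closer together.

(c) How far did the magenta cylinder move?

2.1

From (11.5, 3.3) to (9.6, 2.5), the magenta cylinder covered √(1.9² + 0.8²) ≈ 2.1 units.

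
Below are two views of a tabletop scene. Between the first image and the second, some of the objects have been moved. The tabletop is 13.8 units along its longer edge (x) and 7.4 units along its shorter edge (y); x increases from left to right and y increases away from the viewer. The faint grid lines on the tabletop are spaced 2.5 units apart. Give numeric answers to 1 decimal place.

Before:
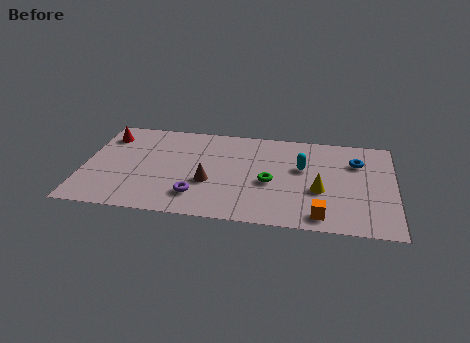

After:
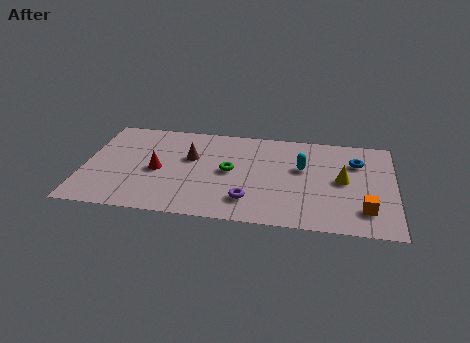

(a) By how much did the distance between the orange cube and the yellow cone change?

+0.4

Before: roughly 1.9 units apart; after: 2.3. That's 0.4 units further apart.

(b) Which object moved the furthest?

the red cone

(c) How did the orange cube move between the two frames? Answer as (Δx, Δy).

(1.9, 0.7)

The orange cube started near (10.6, 1.0) and ended near (12.5, 1.7).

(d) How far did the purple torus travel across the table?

2.3

The purple torus was near (5.1, 1.7) before and (7.4, 1.7) after, so it travelled √(2.3² + 0.0²) ≈ 2.3 units.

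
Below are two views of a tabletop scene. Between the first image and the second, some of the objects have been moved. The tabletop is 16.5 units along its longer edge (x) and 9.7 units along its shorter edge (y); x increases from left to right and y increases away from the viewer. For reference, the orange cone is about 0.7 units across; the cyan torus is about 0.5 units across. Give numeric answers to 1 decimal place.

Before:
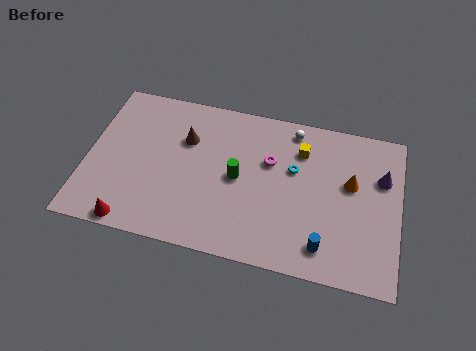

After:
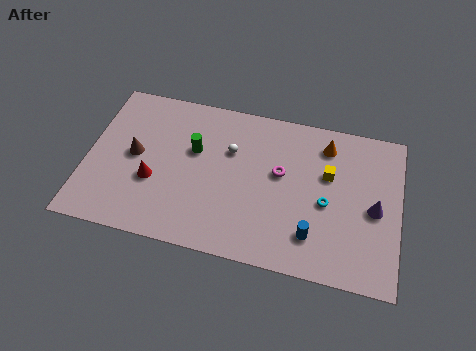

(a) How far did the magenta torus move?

0.8

The magenta torus moved from about (9.6, 6.2) to (10.2, 5.6), a distance of √(0.6² + 0.6²) ≈ 0.8.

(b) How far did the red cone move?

2.9

The red cone moved from about (2.7, 0.8) to (3.6, 3.6), a distance of √(0.9² + 2.8²) ≈ 2.9.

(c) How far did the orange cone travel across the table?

2.5

The orange cone moved from about (13.9, 5.8) to (12.5, 7.9), a distance of √(1.4² + 2.1²) ≈ 2.5.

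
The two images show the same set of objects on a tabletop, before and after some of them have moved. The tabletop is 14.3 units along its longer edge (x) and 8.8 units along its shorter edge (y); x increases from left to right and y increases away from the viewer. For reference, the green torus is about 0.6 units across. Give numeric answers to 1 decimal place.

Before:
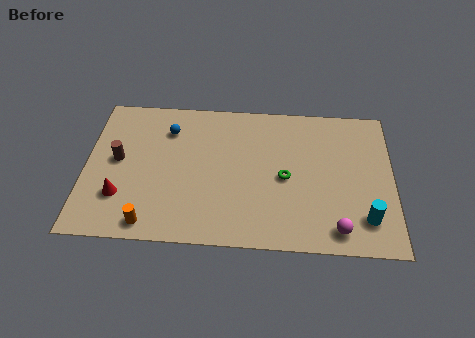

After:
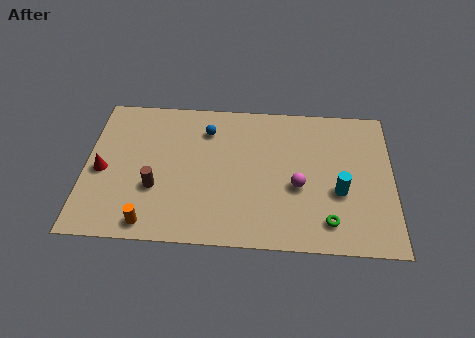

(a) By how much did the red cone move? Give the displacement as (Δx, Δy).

(-0.9, 1.5)

The red cone started near (1.7, 2.5) and ended near (0.8, 4.0).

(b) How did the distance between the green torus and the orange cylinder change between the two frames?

+1.3

They were about 6.9 units apart before and 8.2 after — 1.3 units further apart.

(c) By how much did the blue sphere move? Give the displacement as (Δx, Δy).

(1.8, 0.1)

From the two frames, the blue sphere sits at roughly (3.8, 6.7) before and (5.6, 6.8) after.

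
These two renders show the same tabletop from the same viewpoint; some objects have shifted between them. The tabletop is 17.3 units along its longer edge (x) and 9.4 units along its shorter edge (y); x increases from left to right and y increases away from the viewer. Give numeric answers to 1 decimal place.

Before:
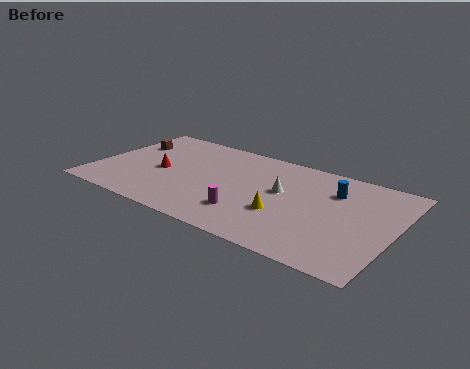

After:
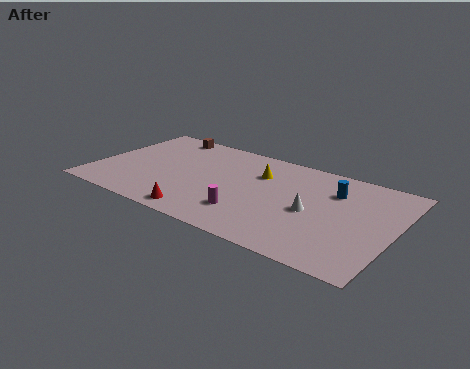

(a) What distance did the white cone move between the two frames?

2.2

The white cone moved from about (10.8, 5.4) to (12.7, 4.3), a distance of √(1.9² + 1.1²) ≈ 2.2.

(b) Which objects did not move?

the magenta cylinder and the blue cylinder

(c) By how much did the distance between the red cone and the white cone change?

-0.4

They were about 7.1 units apart before and 6.7 after — 0.4 units closer together.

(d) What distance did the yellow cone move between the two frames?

3.8

The yellow cone moved from about (11.2, 3.3) to (9.3, 6.6), a distance of √(1.9² + 3.3²) ≈ 3.8.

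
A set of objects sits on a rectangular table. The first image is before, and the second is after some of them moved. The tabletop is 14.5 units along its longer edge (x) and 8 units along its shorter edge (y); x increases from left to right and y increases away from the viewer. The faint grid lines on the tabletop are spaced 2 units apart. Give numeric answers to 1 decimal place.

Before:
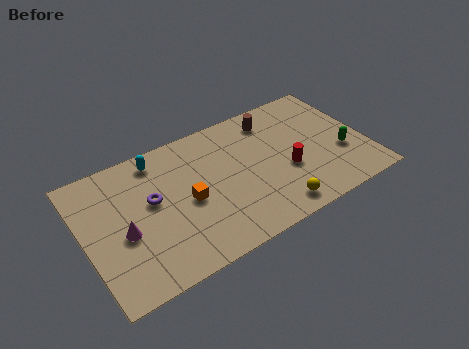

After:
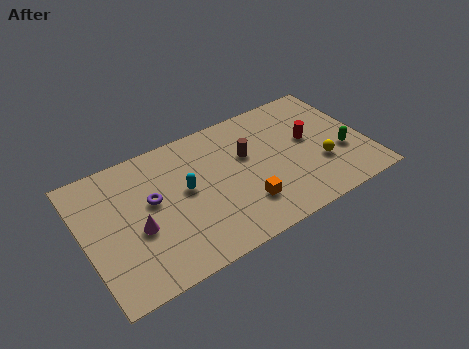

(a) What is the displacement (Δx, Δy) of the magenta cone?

(0.7, -0.1)

The magenta cone was at about (1.9, 3.4) and moved to about (2.6, 3.3).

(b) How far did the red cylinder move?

2.0

From (10.3, 3.1) to (11.7, 4.5), the red cylinder covered √(1.4² + 1.4²) ≈ 2.0 units.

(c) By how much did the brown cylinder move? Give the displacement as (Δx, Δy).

(-1.6, -1.6)

From the two frames, the brown cylinder sits at roughly (10.1, 6.6) before and (8.5, 5.0) after.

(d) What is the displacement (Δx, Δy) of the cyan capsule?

(1.1, -2.5)

The cyan capsule was at about (4.1, 6.9) and moved to about (5.2, 4.4).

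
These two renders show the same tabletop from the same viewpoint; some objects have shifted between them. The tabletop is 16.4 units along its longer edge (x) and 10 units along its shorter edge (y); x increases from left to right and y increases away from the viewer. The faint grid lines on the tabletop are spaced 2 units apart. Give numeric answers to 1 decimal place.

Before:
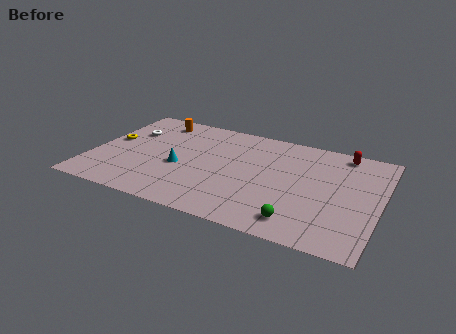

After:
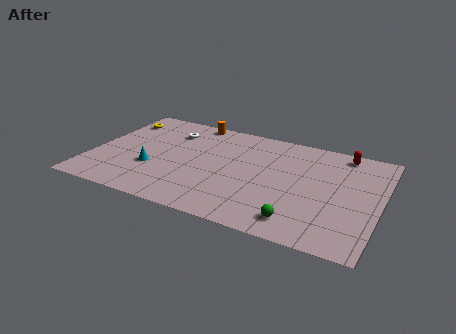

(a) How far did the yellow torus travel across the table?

2.4

The yellow torus moved from about (0.9, 5.5) to (1.0, 7.9), a distance of √(0.1² + 2.4²) ≈ 2.4.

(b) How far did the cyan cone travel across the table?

1.7

From (5.1, 4.2) to (3.6, 3.5), the cyan cone covered √(1.5² + 0.7²) ≈ 1.7 units.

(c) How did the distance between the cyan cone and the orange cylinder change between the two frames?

+1.2

They were about 4.7 units apart before and 5.9 after — 1.2 units further apart.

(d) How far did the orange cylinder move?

2.2

From (3.1, 8.5) to (5.2, 9.2), the orange cylinder covered √(2.1² + 0.7²) ≈ 2.2 units.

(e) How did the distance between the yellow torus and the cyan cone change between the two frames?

+0.7

They were about 4.4 units apart before and 5.1 after — 0.7 units further apart.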